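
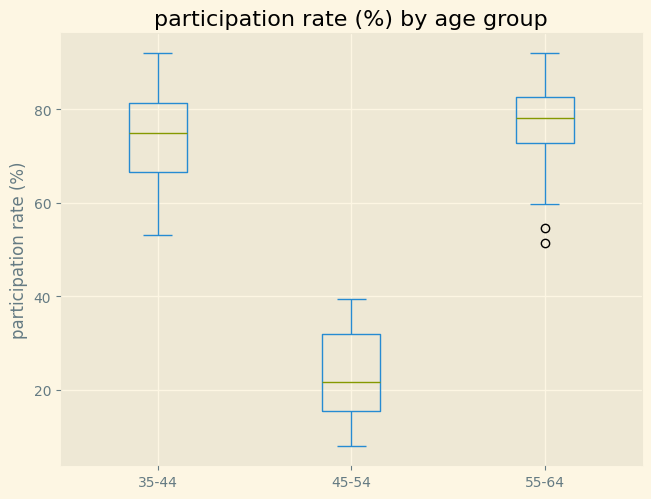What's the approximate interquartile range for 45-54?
≈ 15

Q3 ≈ 30, Q1 ≈ 15; IQR ≈ 15.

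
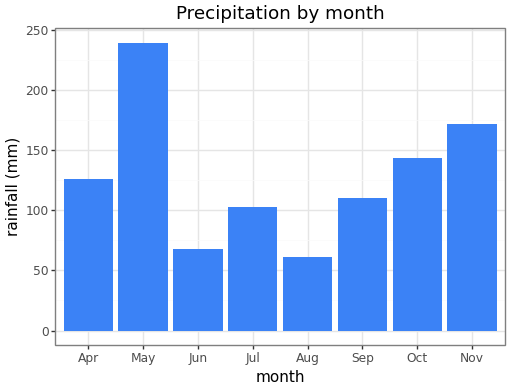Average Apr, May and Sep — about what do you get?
(120 + 240 + 120) / 3 ≈ 160.

≈ 160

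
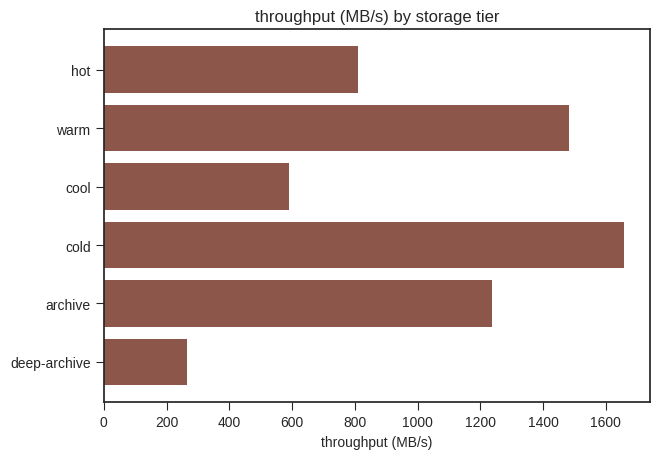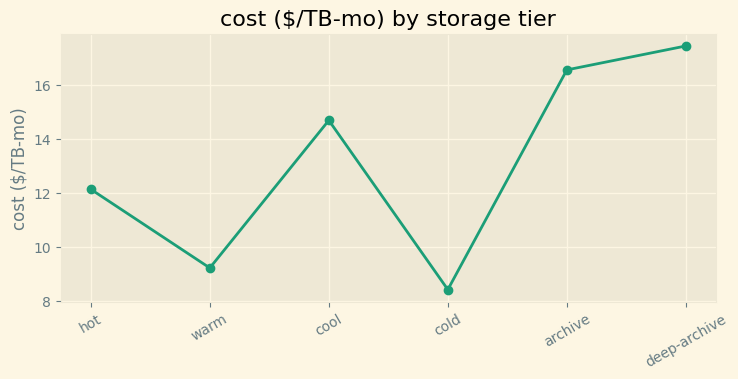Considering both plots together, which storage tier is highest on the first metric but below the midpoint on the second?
Chart 2 median cost ($/TB-mo) ≈ 14; below-median storage tiers: hot, warm, cold. Among those, cold has the highest throughput (MB/s) (≈ 1600).

cold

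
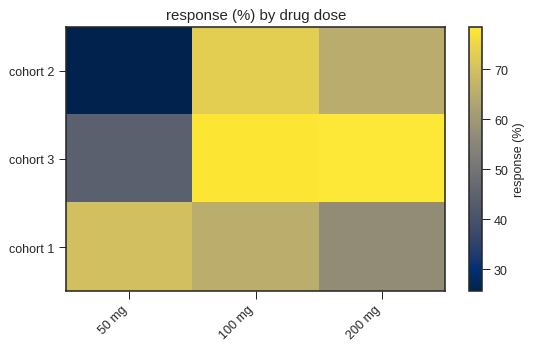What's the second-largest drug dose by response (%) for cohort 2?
Top 3 for cohort 2: 100 mg ≈ 75, 200 mg ≈ 65, 50 mg ≈ 25.

200 mg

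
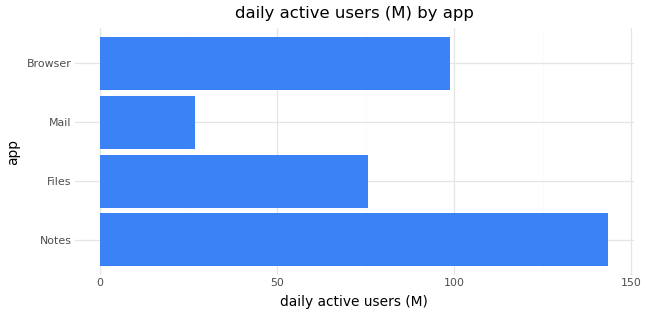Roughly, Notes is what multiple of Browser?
Notes ≈ 140, Browser ≈ 100; 140/100 ≈ 1.4.

≈ 1.4×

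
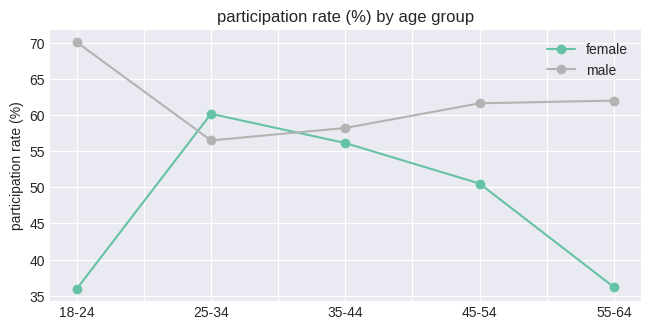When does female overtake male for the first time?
25-34

18-24: female ≈ 35 vs male ≈ 70 (not yet); 25-34: female ≈ 60 vs male ≈ 55 (first crossover).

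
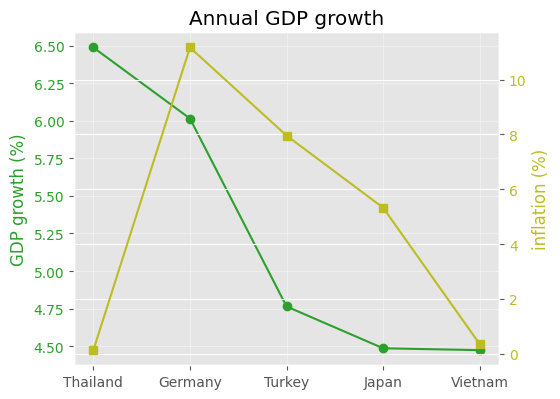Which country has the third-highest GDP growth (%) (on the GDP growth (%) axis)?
Top 4 (on the GDP growth (%) axis): Thailand ≈ 6.4, Germany ≈ 6.0, Turkey ≈ 4.8, Japan ≈ 4.4.

Turkey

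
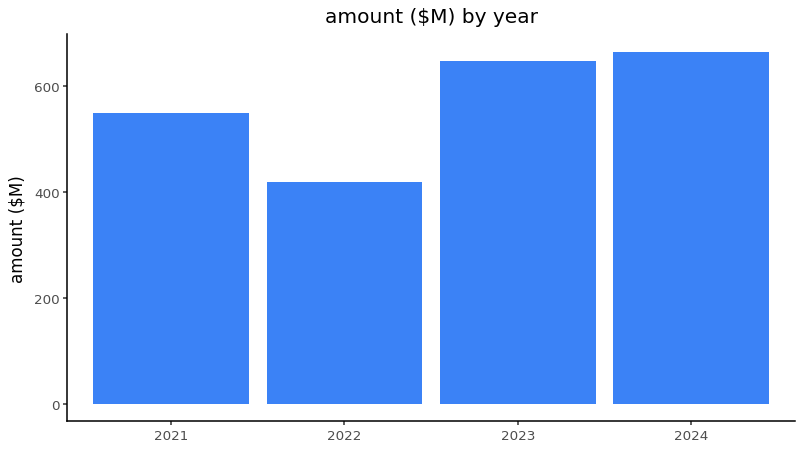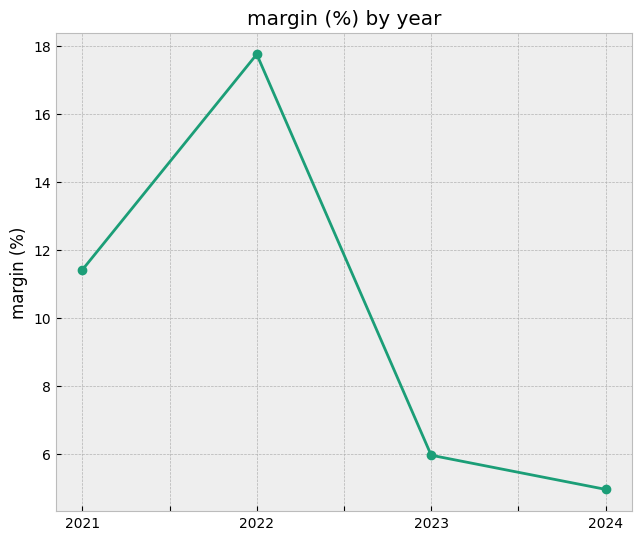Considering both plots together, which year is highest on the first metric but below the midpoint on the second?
Chart 2 median margin (%) ≈ 8; below-median years: 2023, 2024. Among those, 2024 has the highest amount ($M) (≈ 700).

2024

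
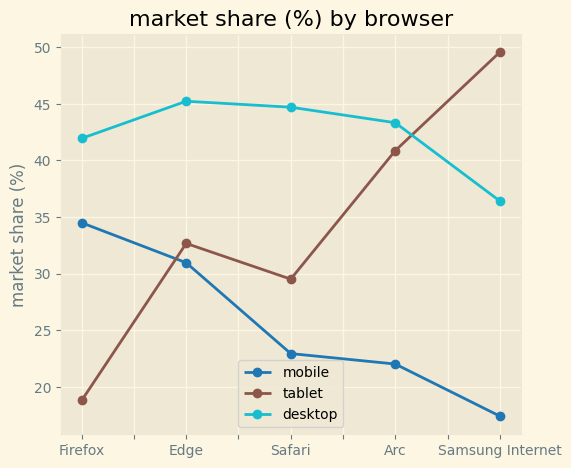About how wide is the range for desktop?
Max Edge ≈ 45, min Samsung Internet ≈ 35; range ≈ 10.

≈ 10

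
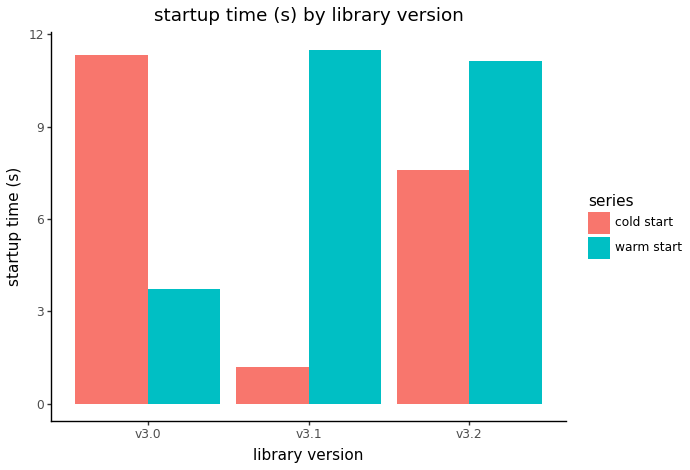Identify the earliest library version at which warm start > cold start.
v3.0: warm start ≈ 4 vs cold start ≈ 11 (not yet); v3.1: warm start ≈ 12 vs cold start ≈ 1 (first crossover).

v3.1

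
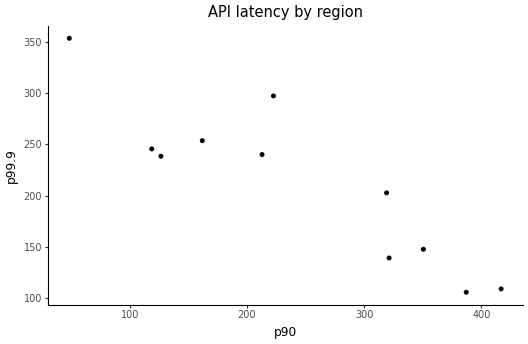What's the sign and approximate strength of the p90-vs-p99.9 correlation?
negative, strong

Points are negatively correlated; strong (|r| ≈ 0.9).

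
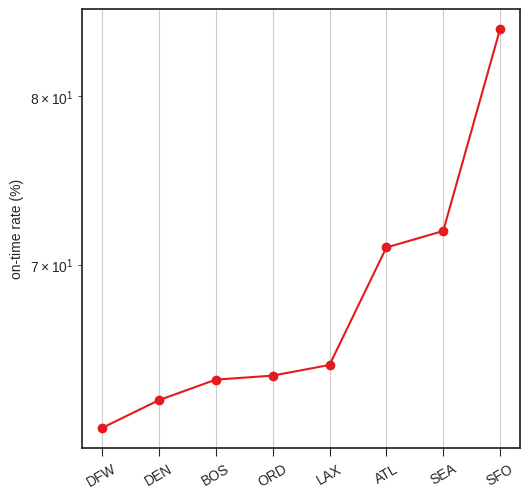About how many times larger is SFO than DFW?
≈ 1.35×

SFO ≈ 84, DFW ≈ 62; 84/62 ≈ 1.35.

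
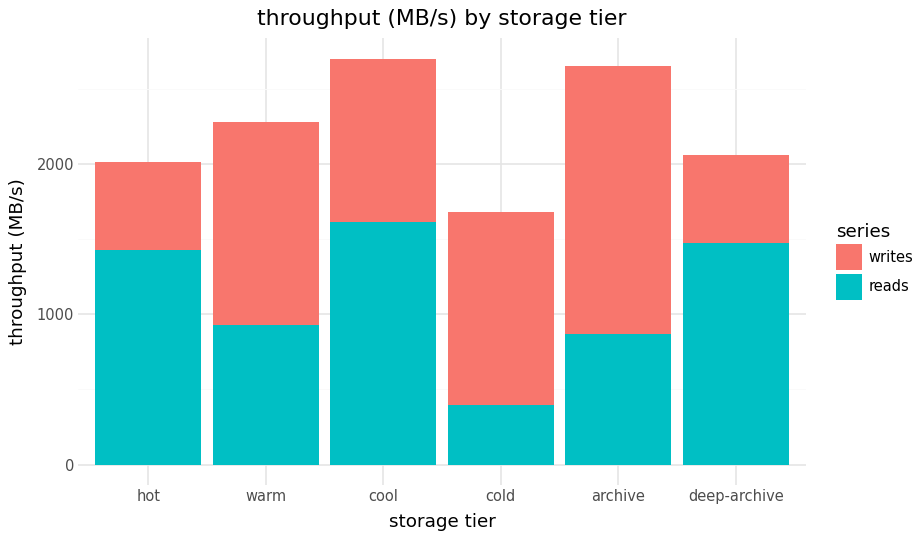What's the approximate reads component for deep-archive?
≈ 1500

reads top ≈ 1500, bottom ≈ 0; segment ≈ 1500.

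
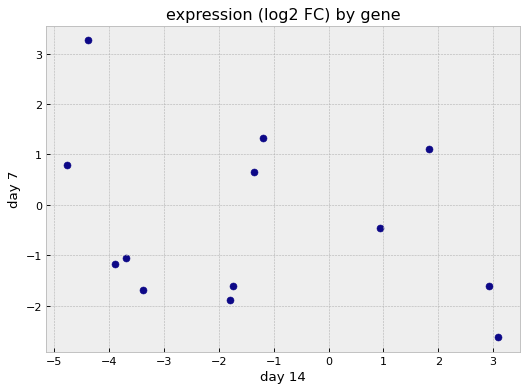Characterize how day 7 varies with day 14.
Points are negatively correlated; weak (|r| ≈ 0.3).

negative, weak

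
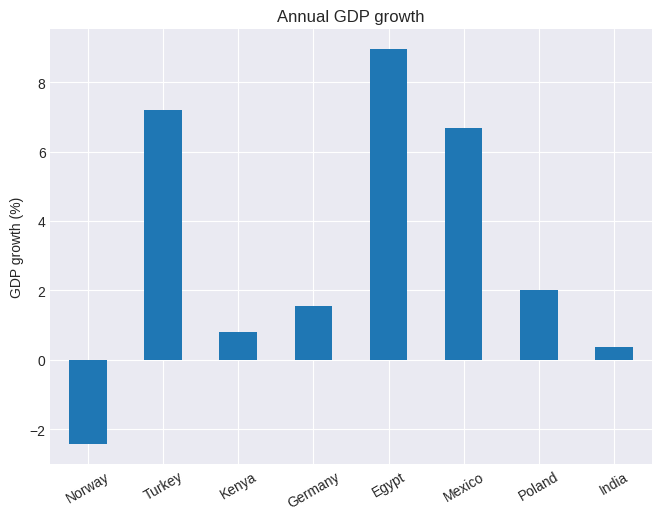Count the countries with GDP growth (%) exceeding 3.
Above 3: Turkey, Egypt, Mexico.

3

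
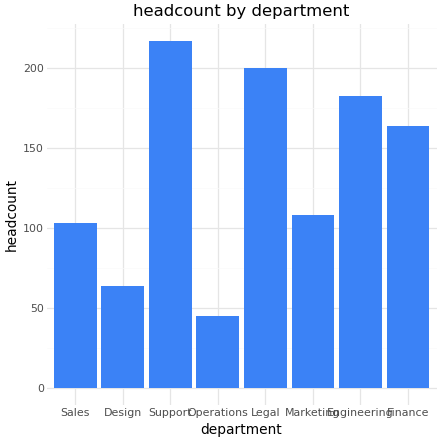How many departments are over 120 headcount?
4

Above 120: Support, Legal, Engineering, Finance.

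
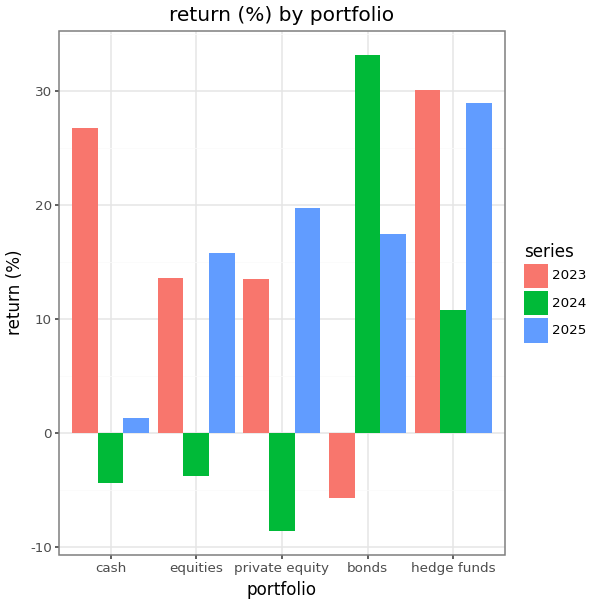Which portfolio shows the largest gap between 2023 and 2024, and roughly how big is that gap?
bonds: 2023 ≈ -5, 2024 ≈ 35 → gap ≈ 40. Next-largest (cash) is only ≈ 30.

bonds, ≈ 40 %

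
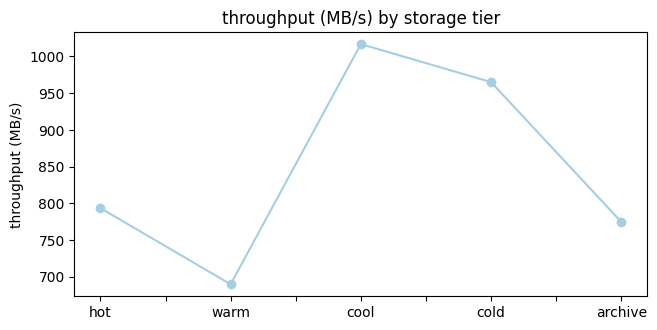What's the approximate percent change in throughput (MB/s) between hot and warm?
hot ≈ 800, warm ≈ 700; (700 − 800) / 800 ≈ -12.5%.

≈ -12.5%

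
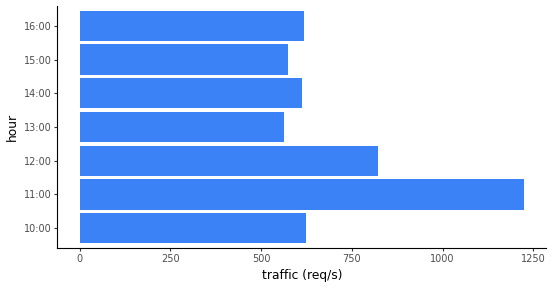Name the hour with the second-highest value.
12:00

Top 3: 11:00 ≈ 1200, 12:00 ≈ 800, 10:00 ≈ 600.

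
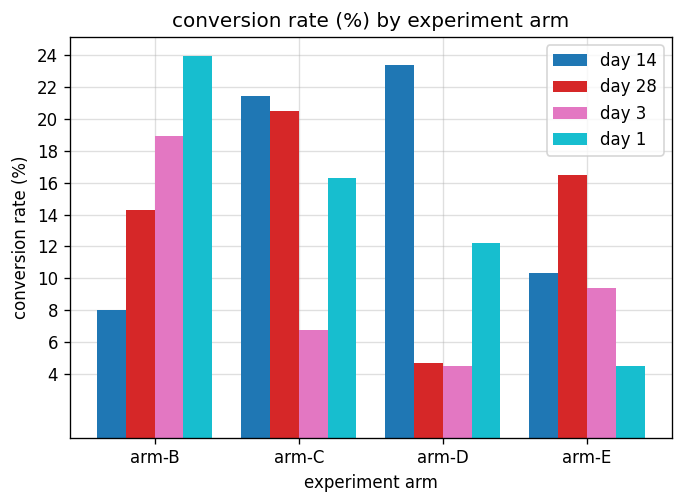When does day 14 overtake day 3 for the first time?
arm-B: day 14 ≈ 8 vs day 3 ≈ 18 (not yet); arm-C: day 14 ≈ 22 vs day 3 ≈ 6 (first crossover).

arm-C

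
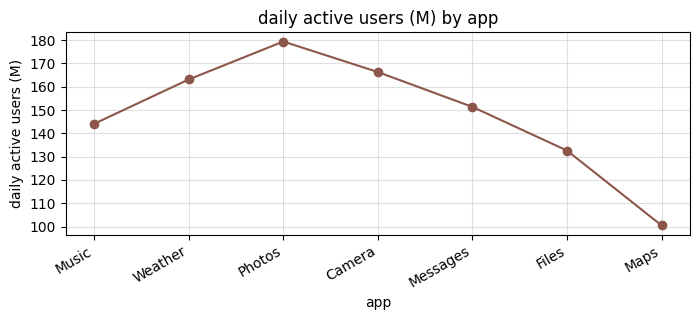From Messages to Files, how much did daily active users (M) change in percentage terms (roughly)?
≈ -13.3%

Messages ≈ 150, Files ≈ 130; (130 − 150) / 150 ≈ -13.3%.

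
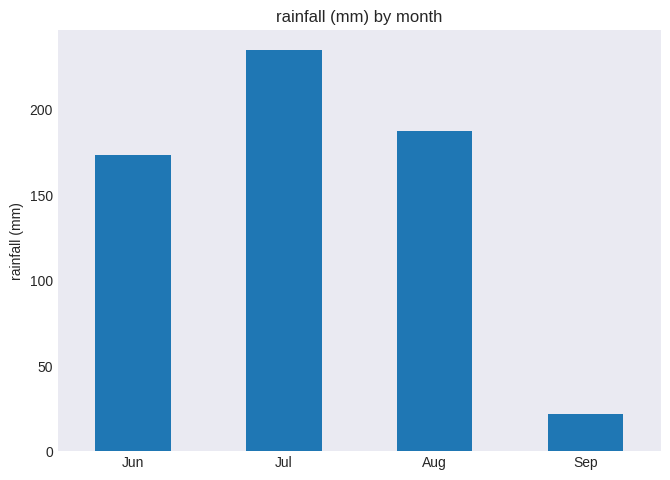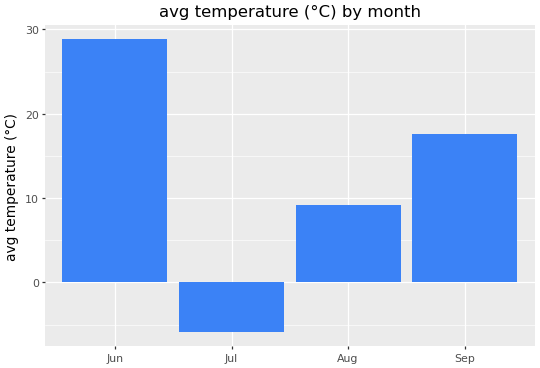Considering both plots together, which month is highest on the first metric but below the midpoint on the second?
Chart 2 median avg temperature (°C) ≈ 15; below-median months: Jul, Aug. Among those, Jul has the highest rainfall (mm) (≈ 225).

Jul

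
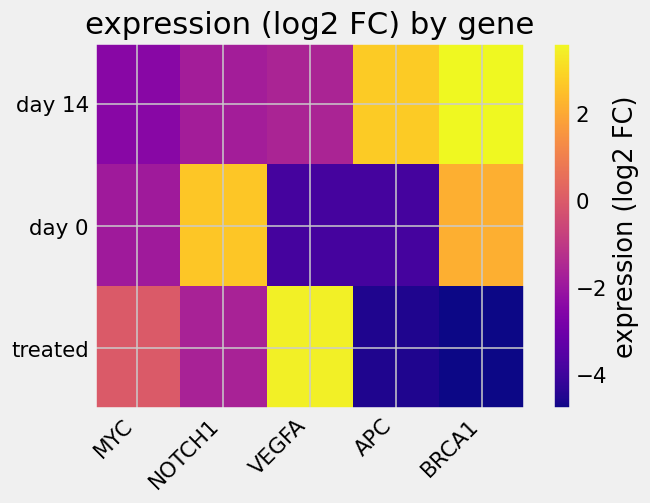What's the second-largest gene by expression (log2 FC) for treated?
MYC

Top 3 for treated: VEGFA ≈ 3, MYC ≈ 0, NOTCH1 ≈ -2.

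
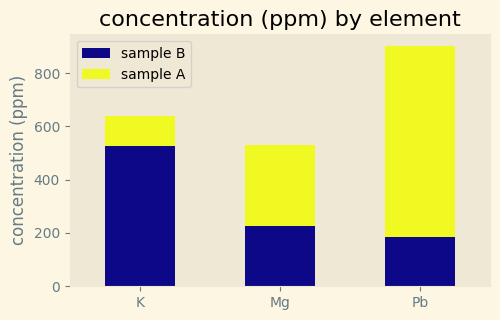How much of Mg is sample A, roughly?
sample A top ≈ 500, bottom ≈ 200; segment ≈ 300.

≈ 300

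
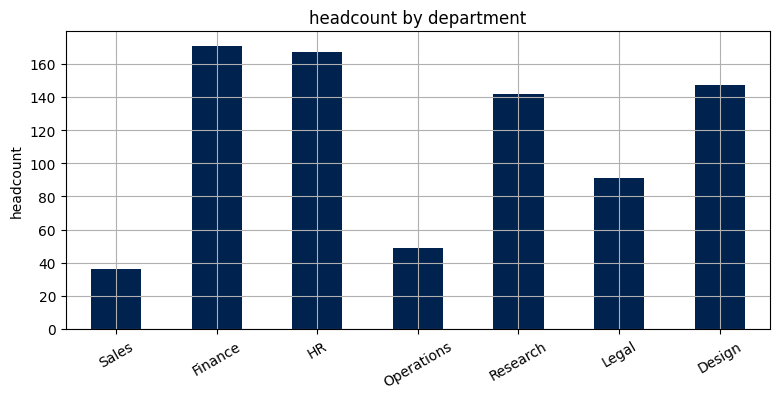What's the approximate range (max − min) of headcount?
Max Finance ≈ 180, min Sales ≈ 40; range ≈ 140.

≈ 140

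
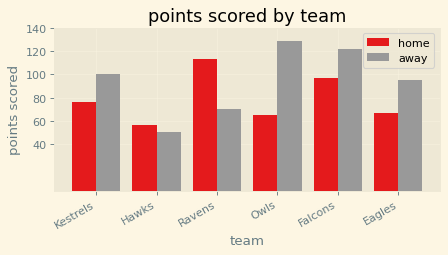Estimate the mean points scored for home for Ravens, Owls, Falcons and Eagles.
≈ 85

(120 + 60 + 100 + 60) / 4 ≈ 85.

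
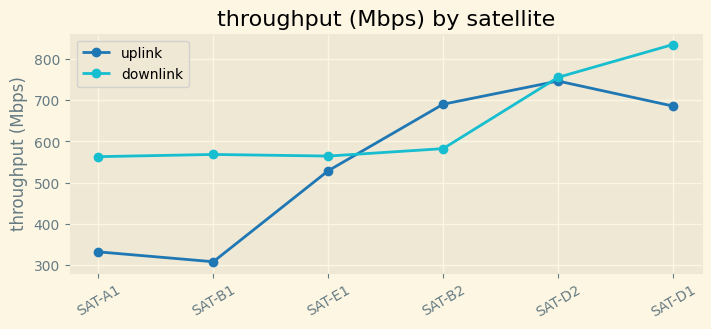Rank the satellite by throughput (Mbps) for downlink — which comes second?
Top 3 for downlink: SAT-D1 ≈ 850, SAT-D2 ≈ 750, SAT-B2 ≈ 600.

SAT-D2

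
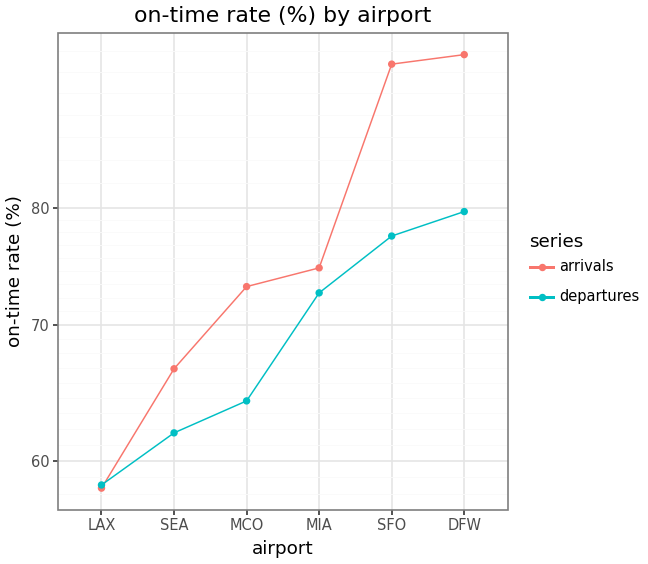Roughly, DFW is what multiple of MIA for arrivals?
≈ 1.27×

DFW ≈ 95, MIA ≈ 75; 95/75 ≈ 1.27.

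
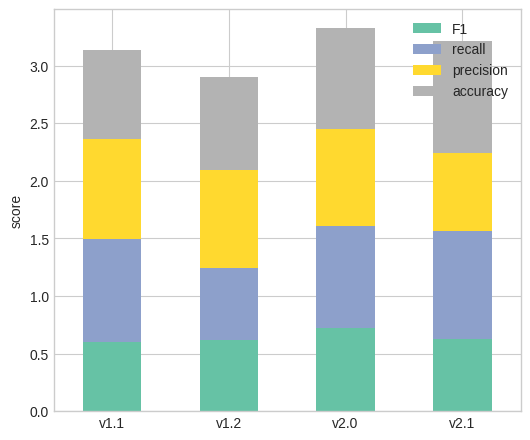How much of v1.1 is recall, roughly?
≈ 1.0

recall top ≈ 1.5, bottom ≈ 0.5; segment ≈ 1.0.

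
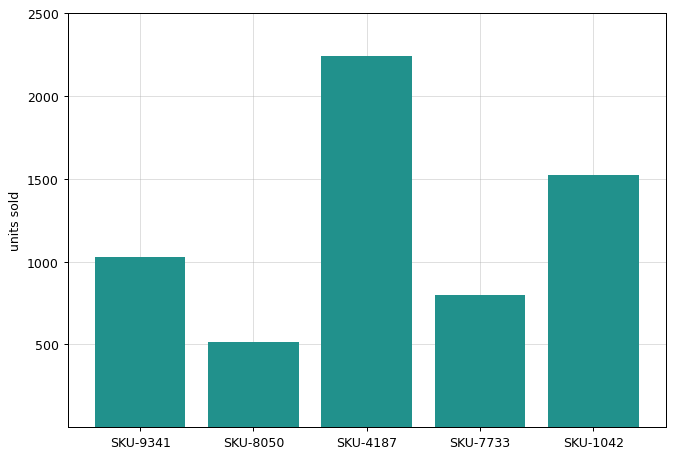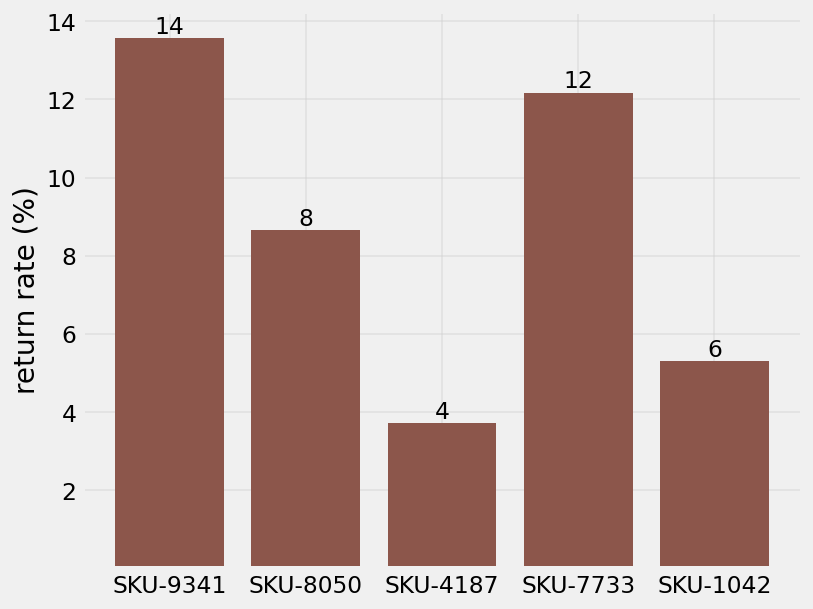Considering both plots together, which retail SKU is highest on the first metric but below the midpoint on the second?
SKU-4187

Chart 2 median return rate (%) ≈ 8; below-median retail SKUs: SKU-4187, SKU-1042. Among those, SKU-4187 has the highest units sold (≈ 2000).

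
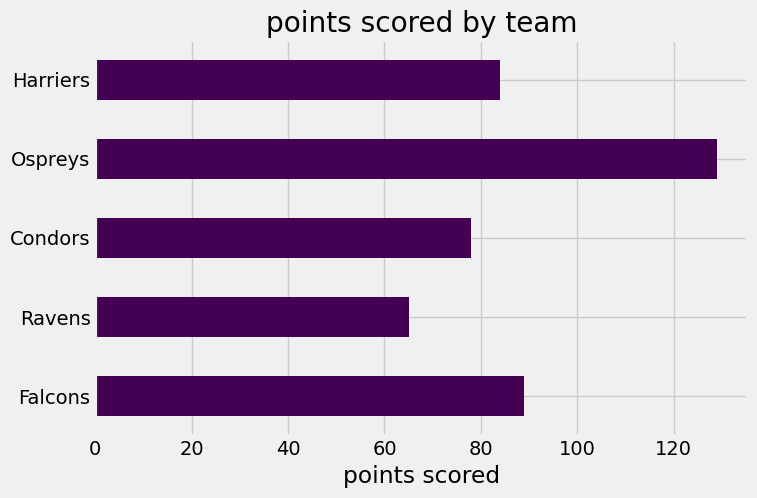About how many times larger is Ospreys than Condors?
≈ 1.5×

Ospreys ≈ 120, Condors ≈ 80; 120/80 ≈ 1.5.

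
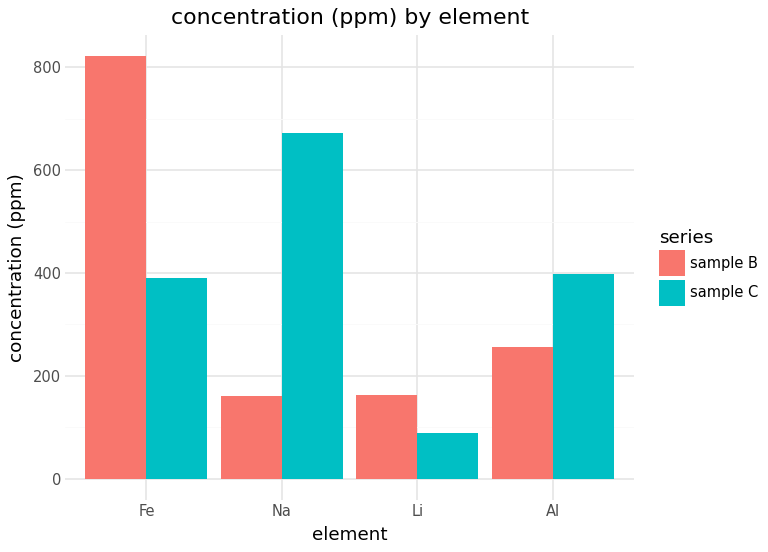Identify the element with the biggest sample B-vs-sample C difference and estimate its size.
Na, ≈ 500 ppm

Na: sample B ≈ 200, sample C ≈ 700 → gap ≈ 500. Next-largest (Fe) is only ≈ 400.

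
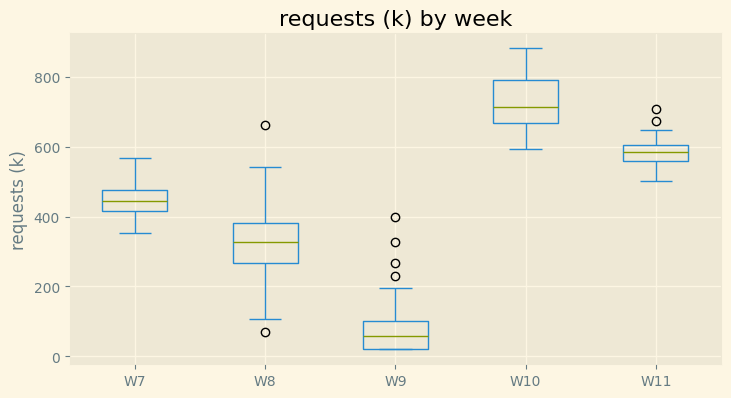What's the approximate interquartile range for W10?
Q3 ≈ 800, Q1 ≈ 700; IQR ≈ 100.

≈ 100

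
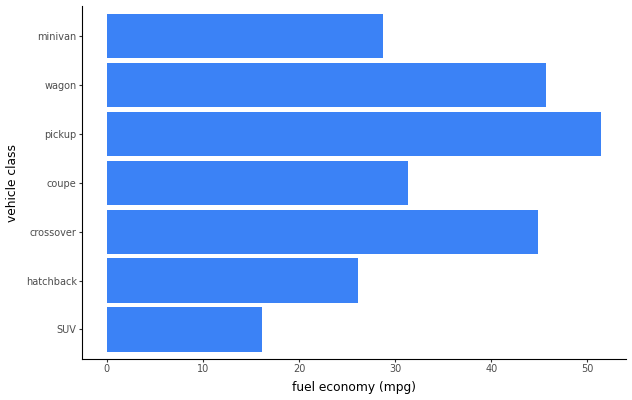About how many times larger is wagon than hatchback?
wagon ≈ 45, hatchback ≈ 25; 45/25 ≈ 1.8.

≈ 1.8×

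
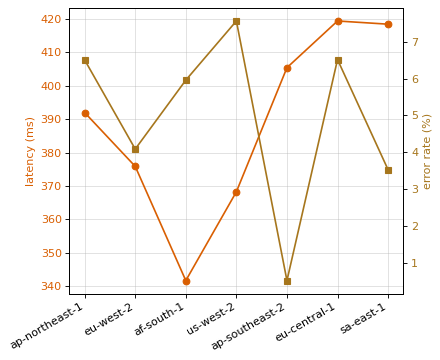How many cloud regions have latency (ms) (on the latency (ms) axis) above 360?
6

Above 360: ap-northeast-1, eu-west-2, us-west-2, ap-southeast-2, eu-central-1, sa-east-1.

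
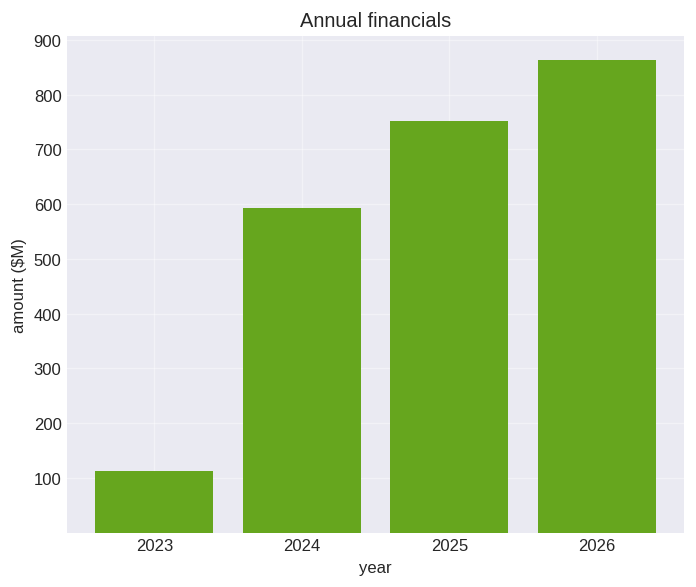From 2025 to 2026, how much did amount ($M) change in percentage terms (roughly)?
2025 ≈ 800, 2026 ≈ 900; (900 − 800) / 800 ≈ +12.5%.

≈ +12.5%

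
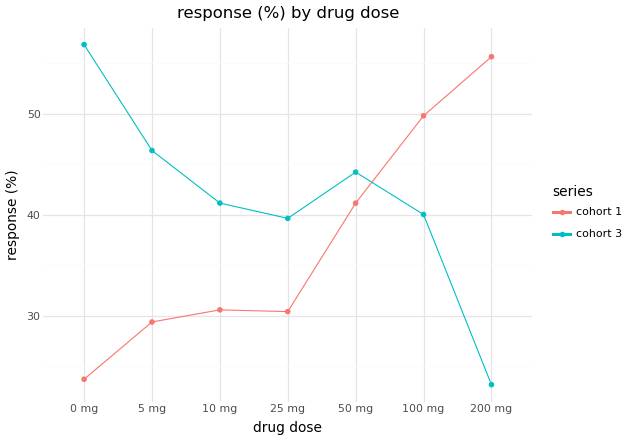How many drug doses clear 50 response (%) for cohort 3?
1

Above 50: 0 mg.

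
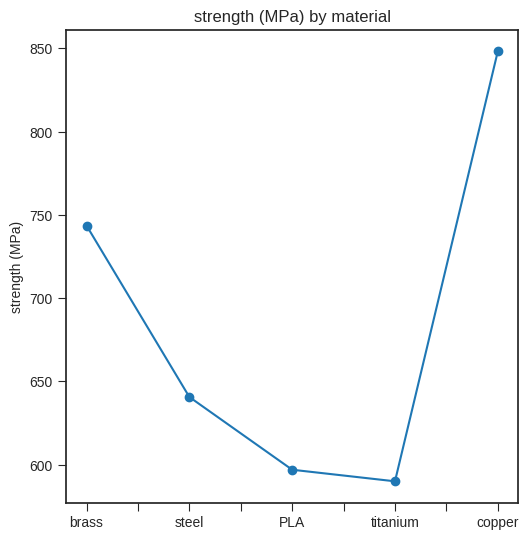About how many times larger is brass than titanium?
≈ 1.25×

brass ≈ 750, titanium ≈ 600; 750/600 ≈ 1.25.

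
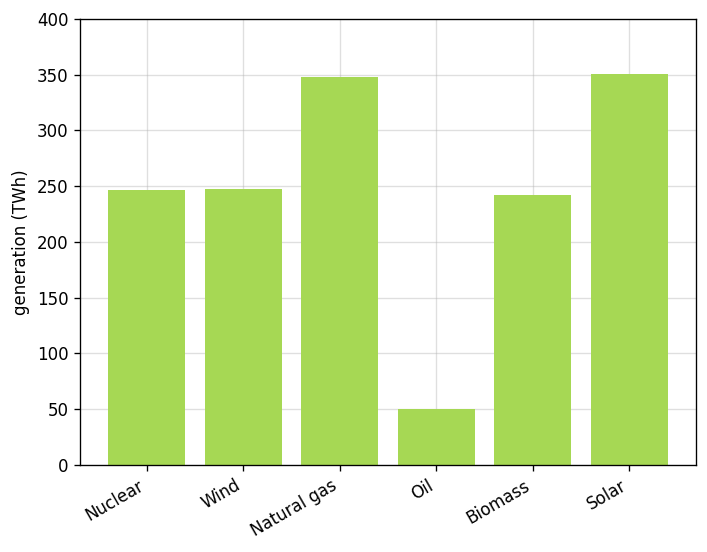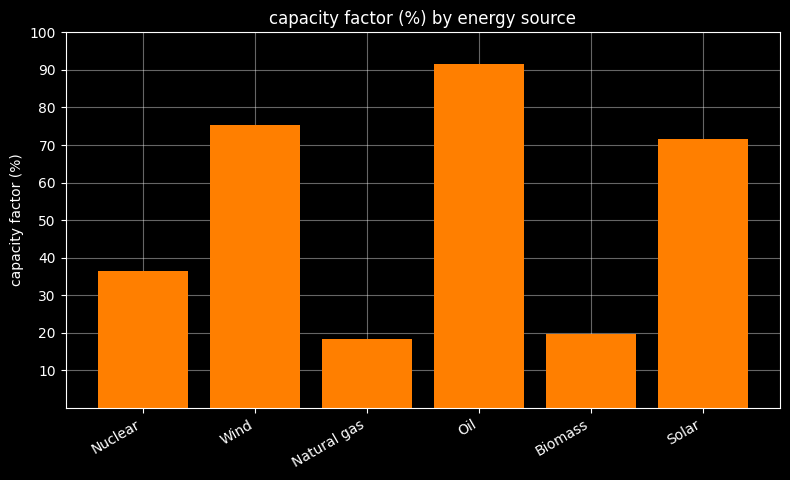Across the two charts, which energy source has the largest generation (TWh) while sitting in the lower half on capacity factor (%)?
Chart 2 median capacity factor (%) ≈ 50; below-median energy sources: Nuclear, Natural gas, Biomass. Among those, Natural gas has the highest generation (TWh) (≈ 350).

Natural gas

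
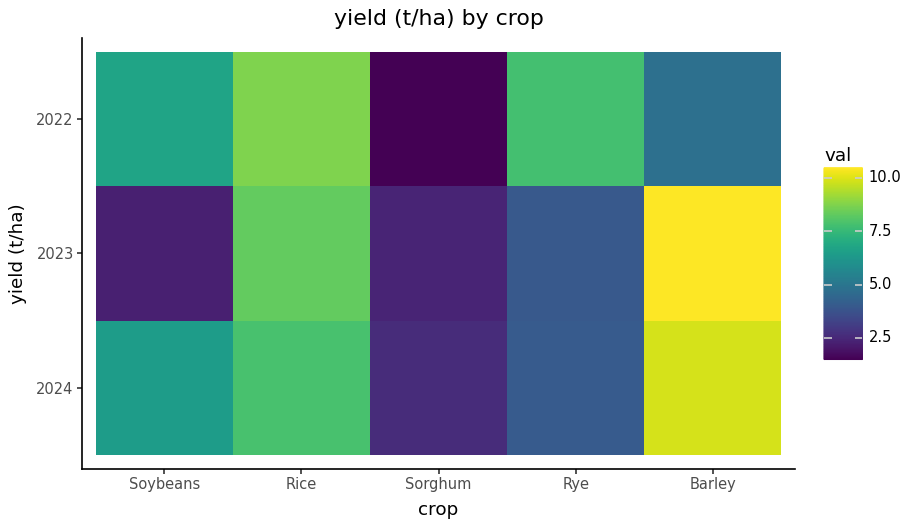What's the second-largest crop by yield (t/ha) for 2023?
Rice

Top 3 for 2023: Barley ≈ 10, Rice ≈ 8, Rye ≈ 4.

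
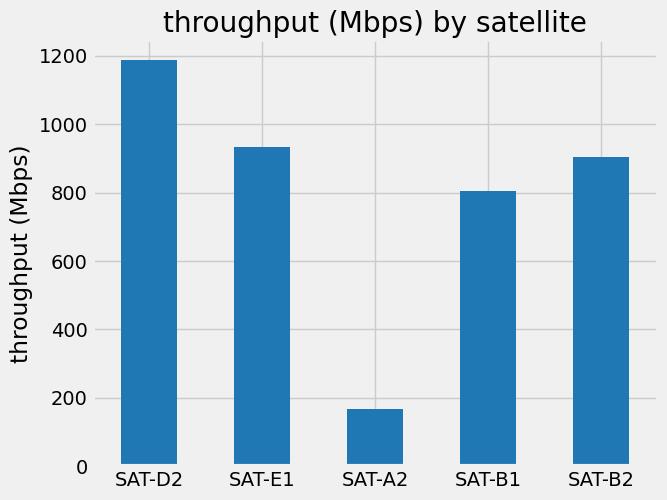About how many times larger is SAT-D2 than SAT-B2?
≈ 1.33×

SAT-D2 ≈ 1200, SAT-B2 ≈ 900; 1200/900 ≈ 1.33.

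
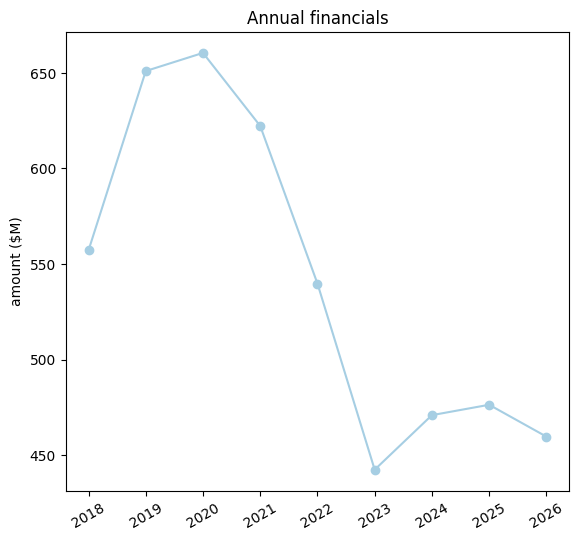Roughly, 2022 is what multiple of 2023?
2022 ≈ 540, 2023 ≈ 440; 540/440 ≈ 1.23.

≈ 1.23×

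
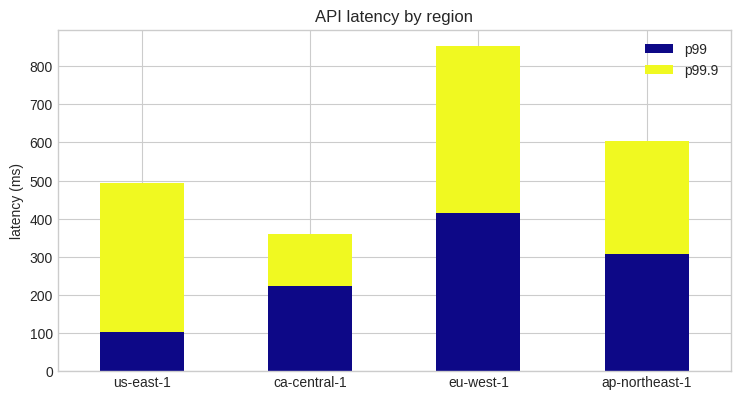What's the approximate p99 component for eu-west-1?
p99 top ≈ 400, bottom ≈ 0; segment ≈ 400.

≈ 400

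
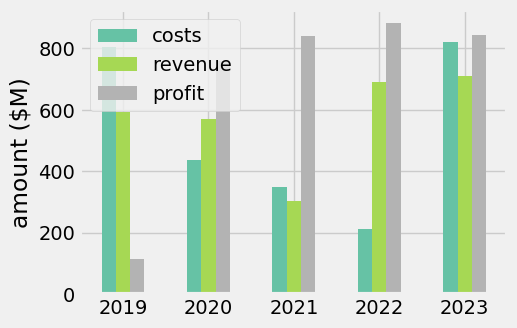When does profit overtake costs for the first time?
2020

2019: profit ≈ 100 vs costs ≈ 800 (not yet); 2020: profit ≈ 800 vs costs ≈ 400 (first crossover).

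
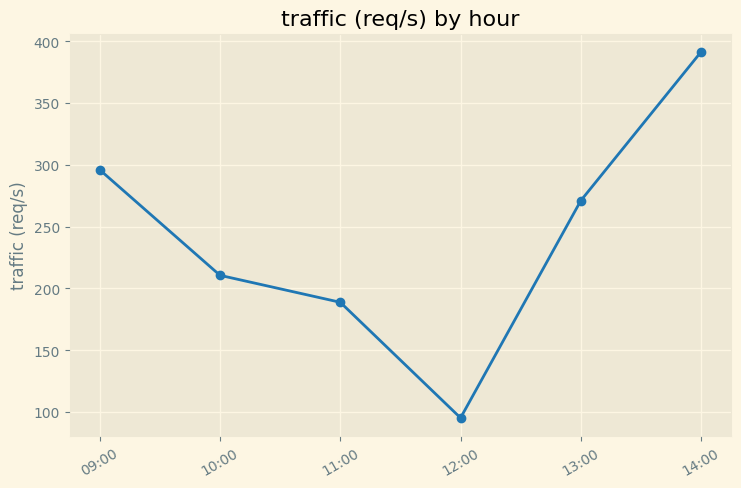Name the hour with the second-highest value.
09:00

Top 3: 14:00 ≈ 400, 09:00 ≈ 300, 13:00 ≈ 275.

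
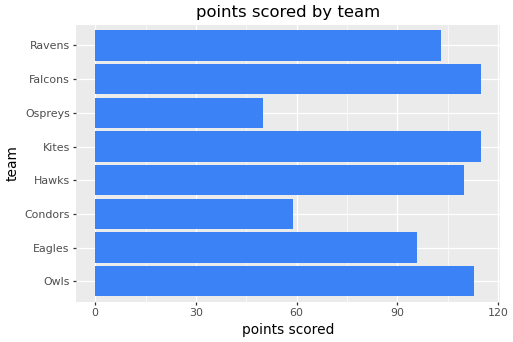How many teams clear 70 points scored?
6

Above 70: Owls, Eagles, Hawks, Kites, Falcons, Ravens.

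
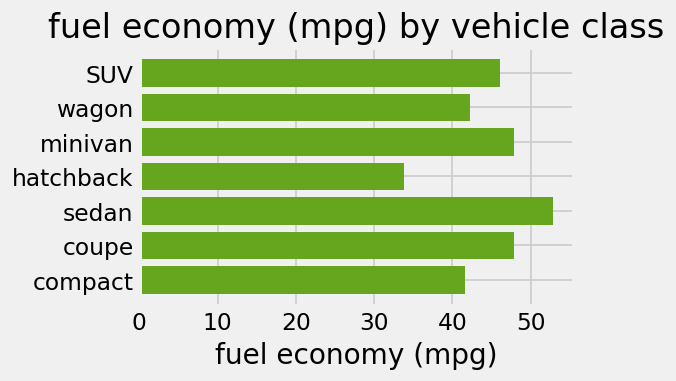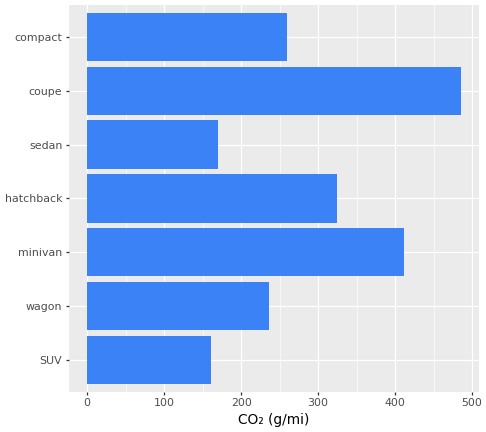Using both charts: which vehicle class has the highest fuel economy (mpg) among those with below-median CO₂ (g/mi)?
sedan

Chart 2 median CO₂ (g/mi) ≈ 250; below-median vehicle classes: SUV, wagon, sedan. Among those, sedan has the highest fuel economy (mpg) (≈ 55).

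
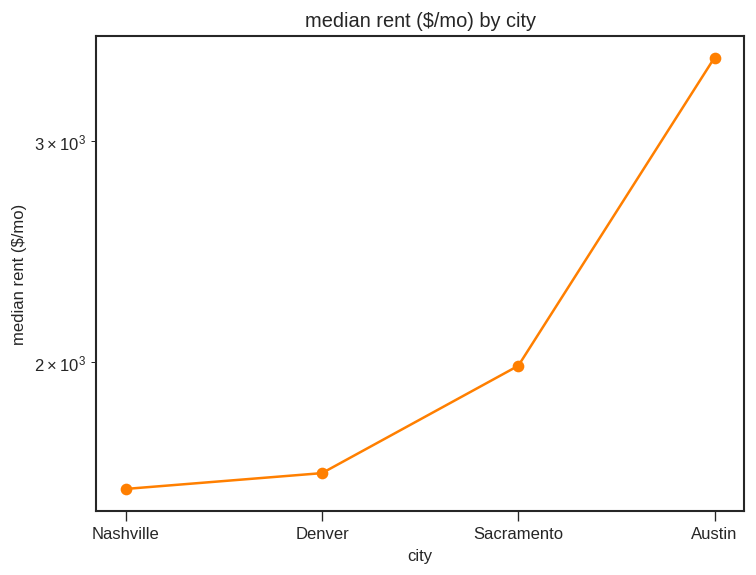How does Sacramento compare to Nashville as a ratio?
≈ 1.25×

Sacramento ≈ 2000, Nashville ≈ 1600; 2000/1600 ≈ 1.25.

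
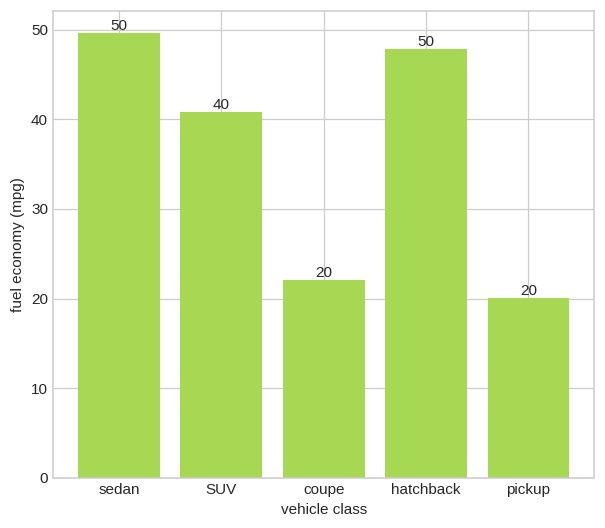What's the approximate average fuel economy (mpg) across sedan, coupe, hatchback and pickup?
≈ 35

(50 + 20 + 50 + 20) / 4 ≈ 35.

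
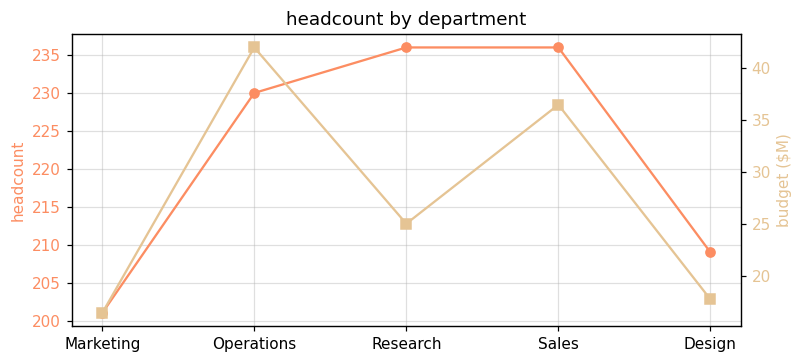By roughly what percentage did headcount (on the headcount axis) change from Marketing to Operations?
Marketing ≈ 200, Operations ≈ 230; (230 − 200) / 200 ≈ +15%.

≈ +15%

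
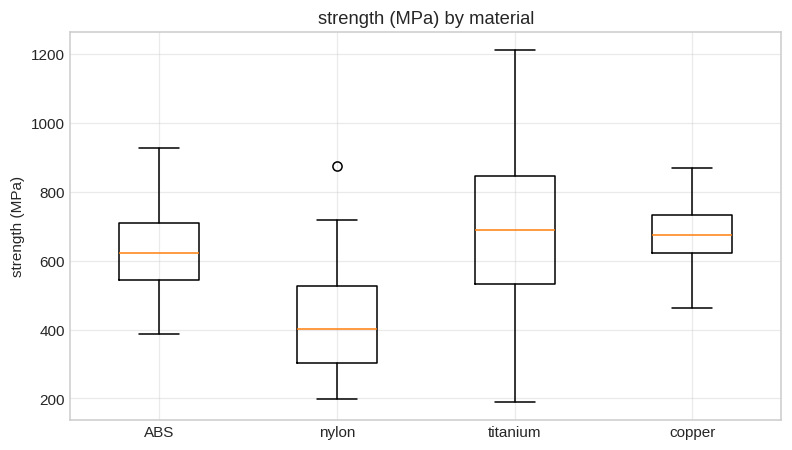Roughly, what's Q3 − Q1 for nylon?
≈ 220

Q3 ≈ 520, Q1 ≈ 300; IQR ≈ 220.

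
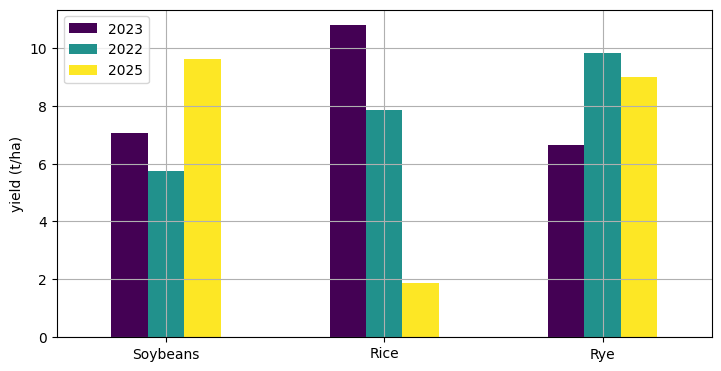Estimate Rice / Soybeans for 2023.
≈ 1.57×

Rice ≈ 11, Soybeans ≈ 7; 11/7 ≈ 1.57.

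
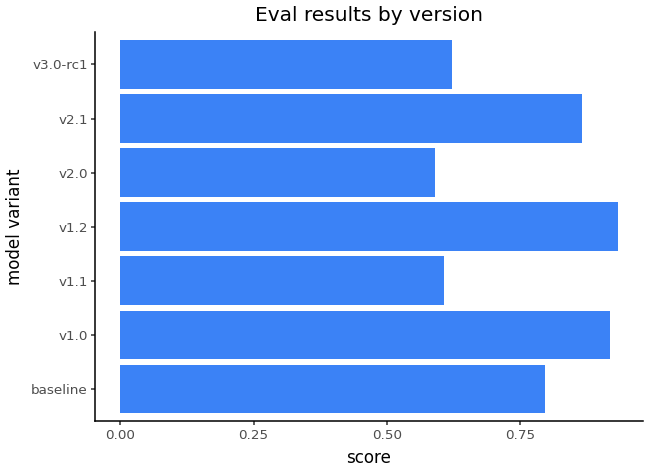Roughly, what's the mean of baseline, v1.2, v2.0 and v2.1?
(0.8 + 0.9 + 0.6 + 0.9) / 4 ≈ 0.8.

≈ 0.8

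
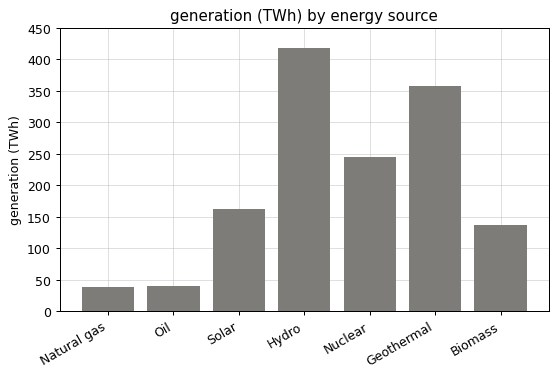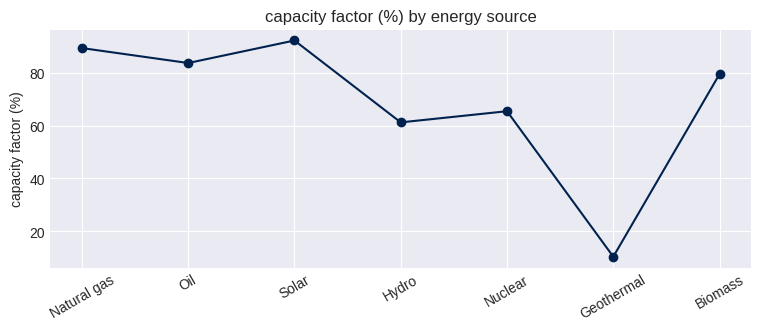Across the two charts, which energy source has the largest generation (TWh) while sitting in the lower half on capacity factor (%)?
Hydro

Chart 2 median capacity factor (%) ≈ 80; below-median energy sources: Hydro, Nuclear, Geothermal. Among those, Hydro has the highest generation (TWh) (≈ 400).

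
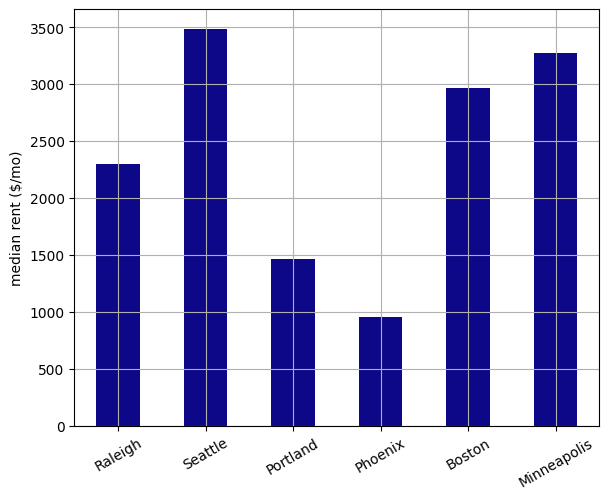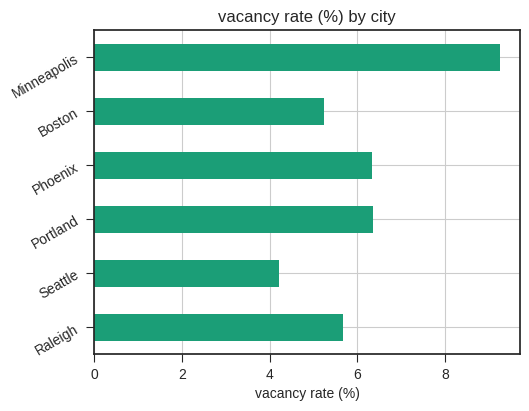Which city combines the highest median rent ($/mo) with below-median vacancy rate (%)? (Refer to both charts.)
Seattle

Chart 2 median vacancy rate (%) ≈ 6; below-median cities: Raleigh, Seattle, Boston. Among those, Seattle has the highest median rent ($/mo) (≈ 3500).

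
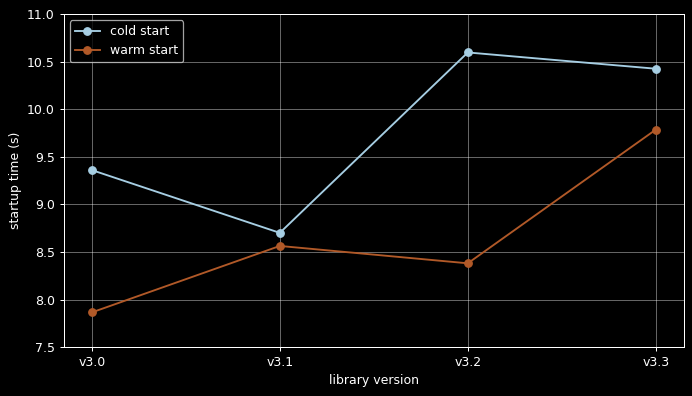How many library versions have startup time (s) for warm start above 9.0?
1

Above 9.0: v3.3.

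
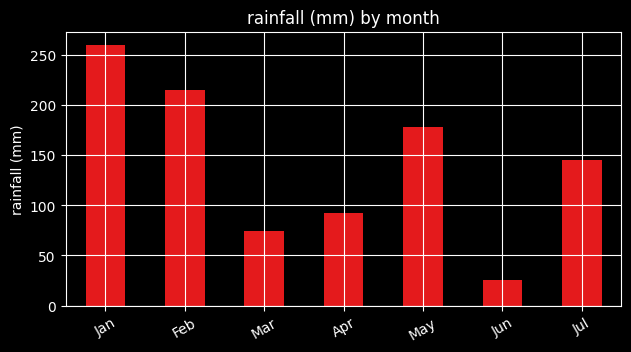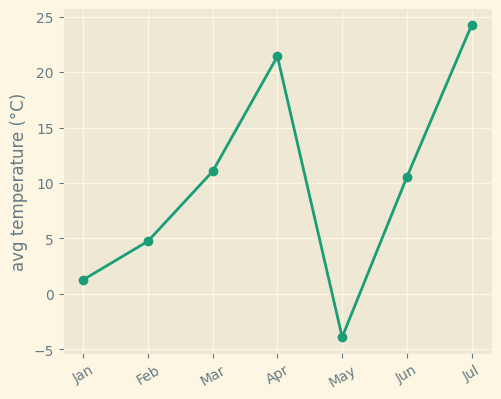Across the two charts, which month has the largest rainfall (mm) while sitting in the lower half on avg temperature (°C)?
Chart 2 median avg temperature (°C) ≈ 10; below-median months: Jan, Feb, May. Among those, Jan has the highest rainfall (mm) (≈ 250).

Jan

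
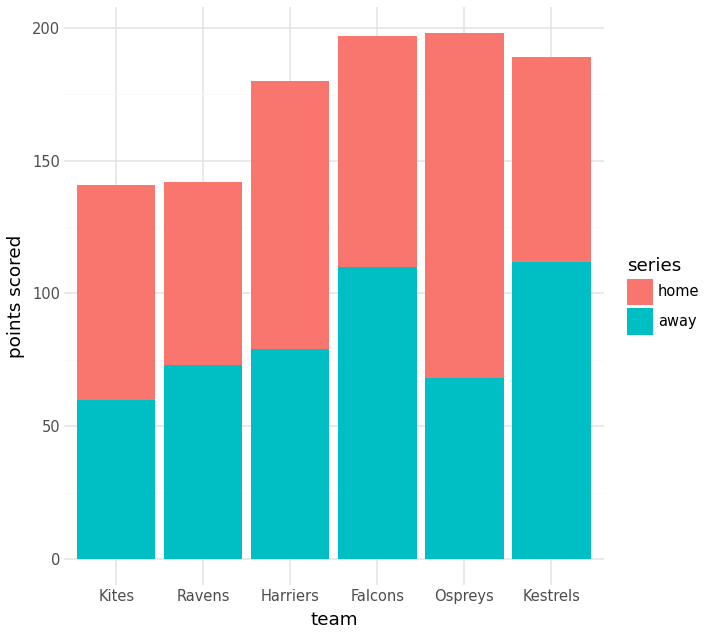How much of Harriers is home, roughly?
home top ≈ 180, bottom ≈ 80; segment ≈ 100.

≈ 100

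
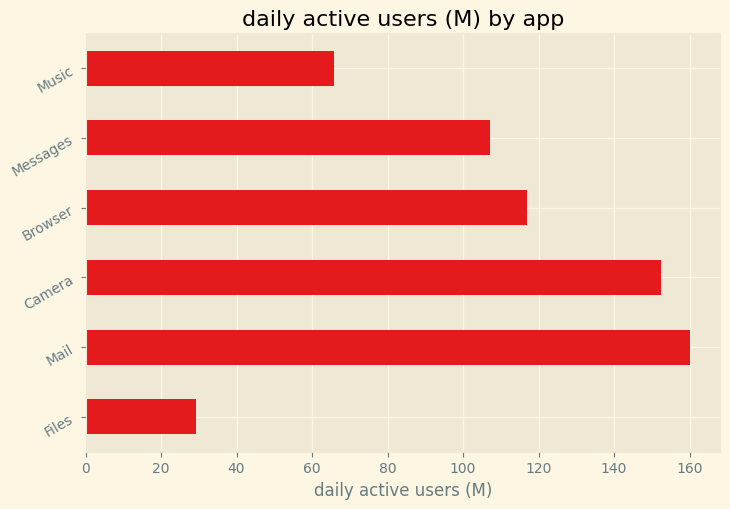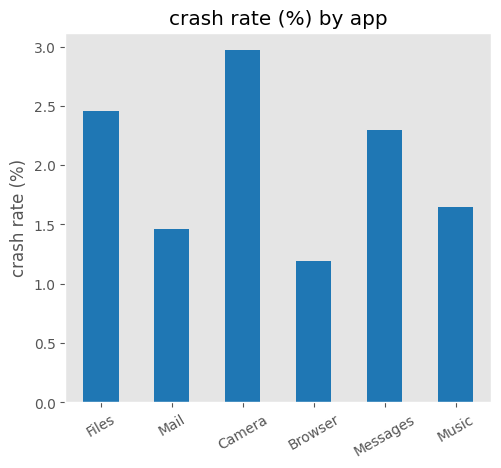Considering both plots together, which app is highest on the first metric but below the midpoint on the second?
Chart 2 median crash rate (%) ≈ 2; below-median apps: Mail, Browser, Music. Among those, Mail has the highest daily active users (M) (≈ 160).

Mail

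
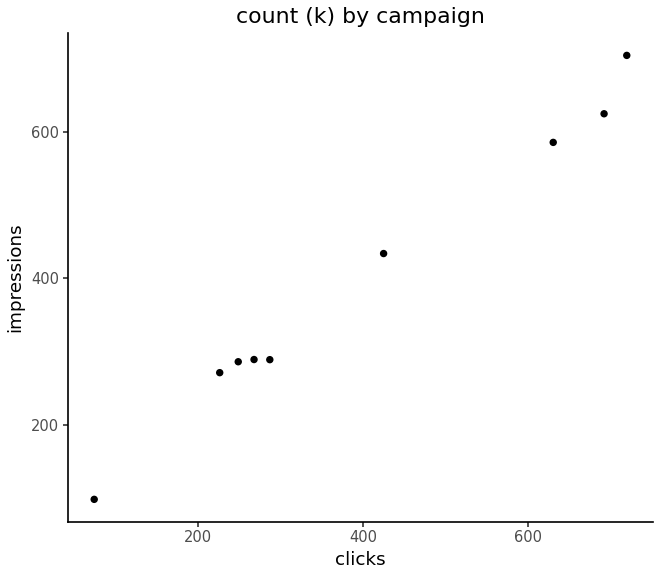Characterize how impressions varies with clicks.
positive, strong

Points are positively correlated; strong (|r| ≈ 1.0).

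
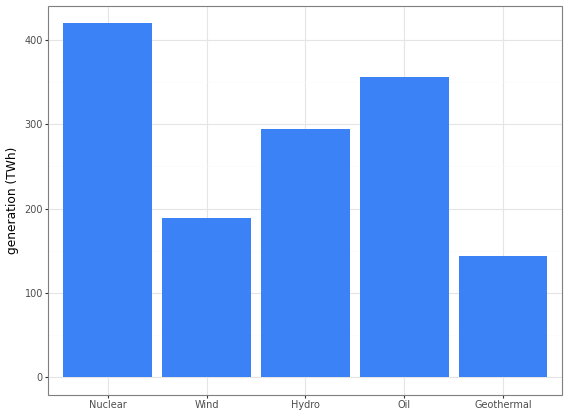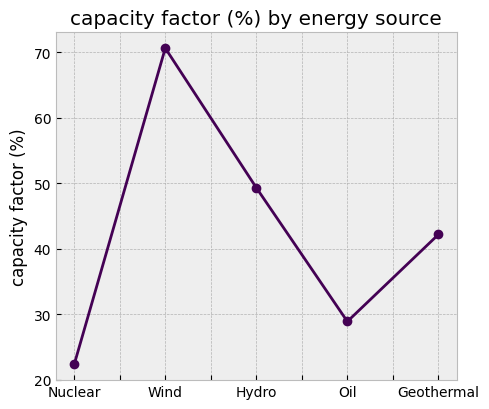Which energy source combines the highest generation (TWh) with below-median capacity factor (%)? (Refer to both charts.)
Nuclear

Chart 2 median capacity factor (%) ≈ 40; below-median energy sources: Nuclear, Oil. Among those, Nuclear has the highest generation (TWh) (≈ 400).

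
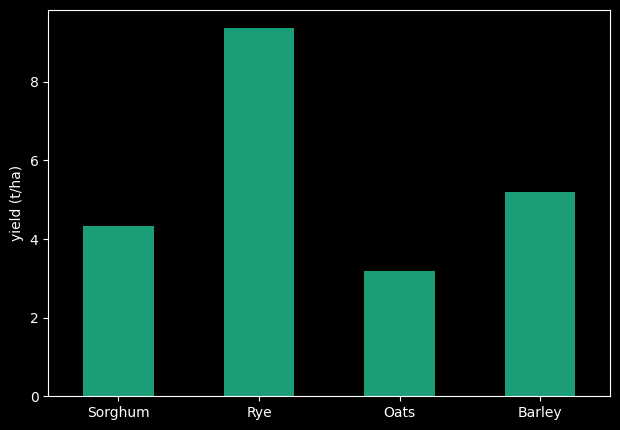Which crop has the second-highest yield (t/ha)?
Top 3: Rye ≈ 9, Barley ≈ 5, Sorghum ≈ 4.

Barley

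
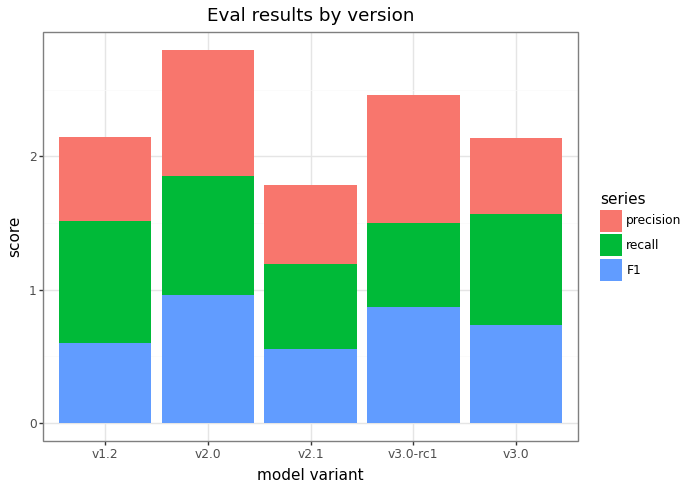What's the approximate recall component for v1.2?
≈ 1.0

recall top ≈ 1.5, bottom ≈ 0.5; segment ≈ 1.0.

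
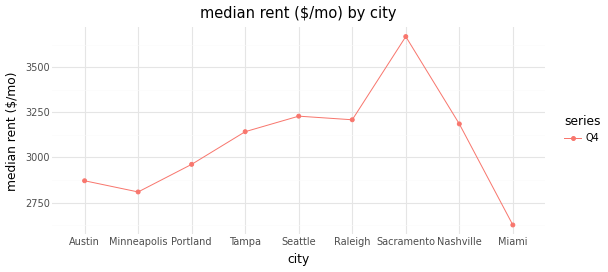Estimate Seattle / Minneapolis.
≈ 1.14×

Seattle ≈ 3200, Minneapolis ≈ 2800; 3200/2800 ≈ 1.14.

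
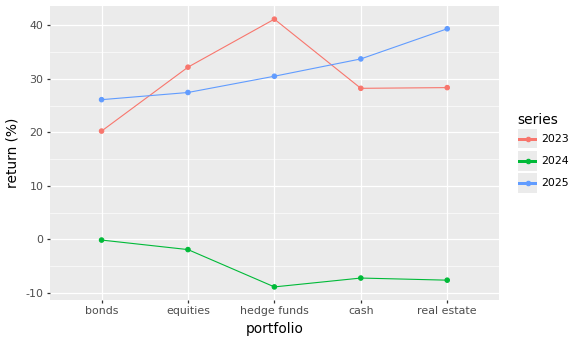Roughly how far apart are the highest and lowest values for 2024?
≈ 10

Max bonds ≈ 0, min hedge funds ≈ -10; range ≈ 10.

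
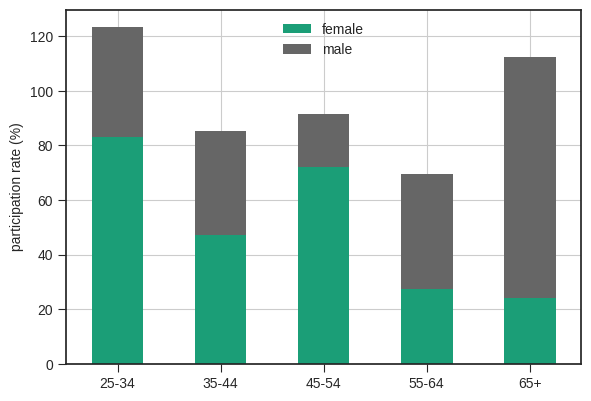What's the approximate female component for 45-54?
≈ 80

female top ≈ 80, bottom ≈ 0; segment ≈ 80.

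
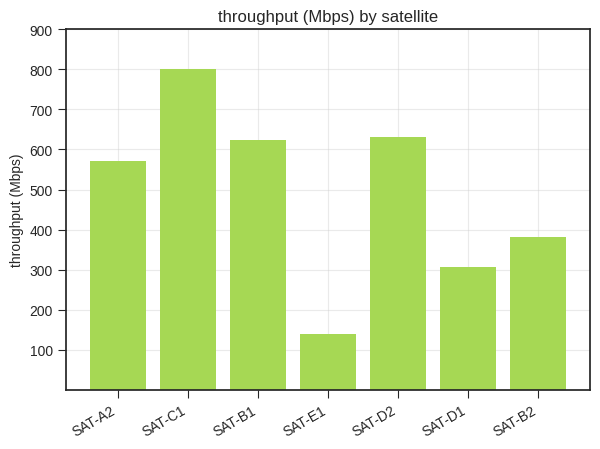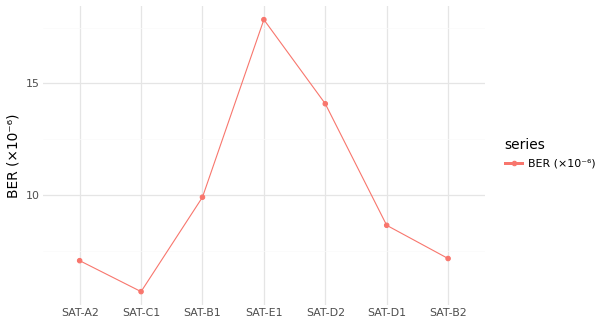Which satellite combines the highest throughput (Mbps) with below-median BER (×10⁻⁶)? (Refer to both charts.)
Chart 2 median BER (×10⁻⁶) ≈ 8; below-median satellites: SAT-A2, SAT-C1, SAT-B2. Among those, SAT-C1 has the highest throughput (Mbps) (≈ 800).

SAT-C1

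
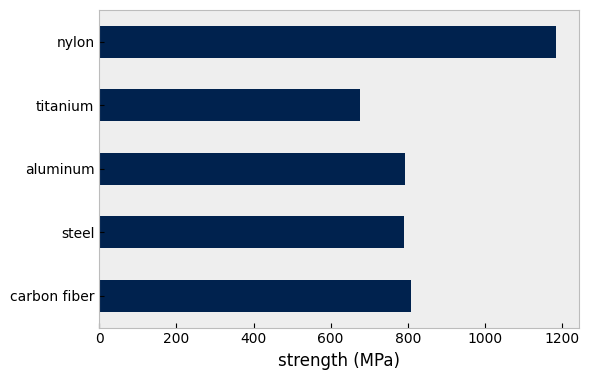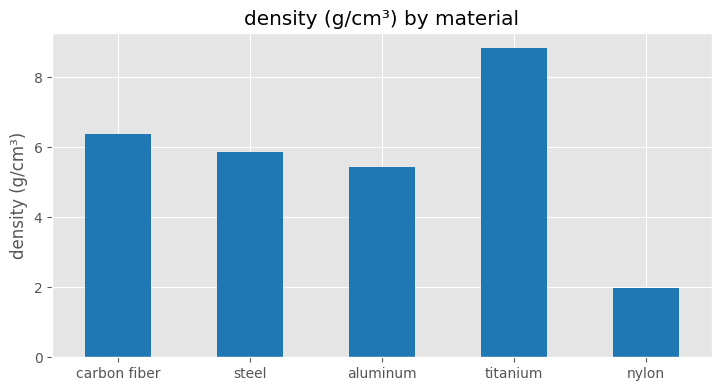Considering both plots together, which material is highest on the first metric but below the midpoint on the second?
Chart 2 median density (g/cm³) ≈ 6; below-median materials: aluminum, nylon. Among those, nylon has the highest strength (MPa) (≈ 1200).

nylon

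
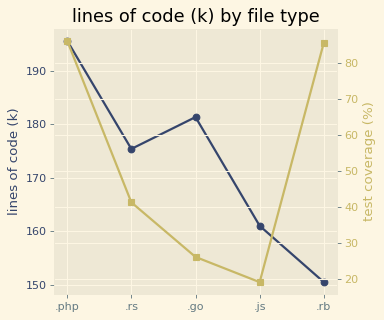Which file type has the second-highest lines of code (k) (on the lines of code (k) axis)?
Top 3 (on the lines of code (k) axis): .php ≈ 195, .go ≈ 180, .rs ≈ 175.

.go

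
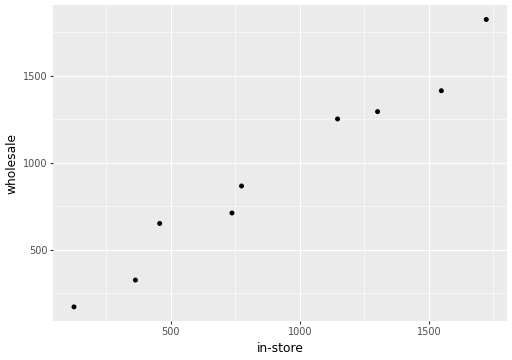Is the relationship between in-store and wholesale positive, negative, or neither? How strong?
Points are positively correlated; strong (|r| ≈ 1.0).

positive, strong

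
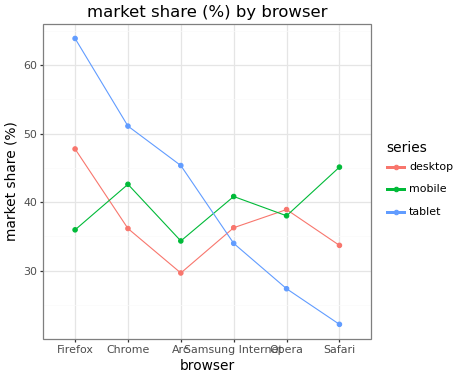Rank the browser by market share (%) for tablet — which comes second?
Top 3 for tablet: Firefox ≈ 65, Chrome ≈ 50, Arc ≈ 45.

Chrome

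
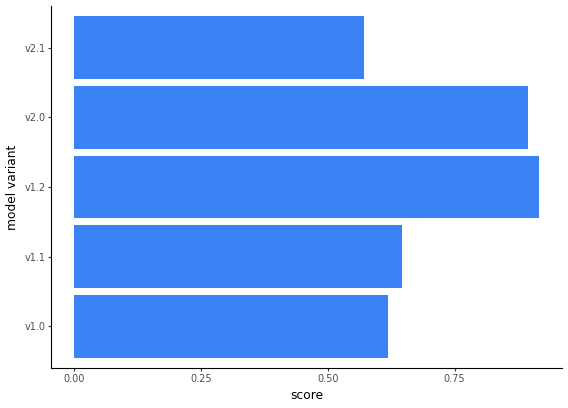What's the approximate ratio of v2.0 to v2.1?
≈ 1.5×

v2.0 ≈ 0.9, v2.1 ≈ 0.6; 0.9/0.6 ≈ 1.5.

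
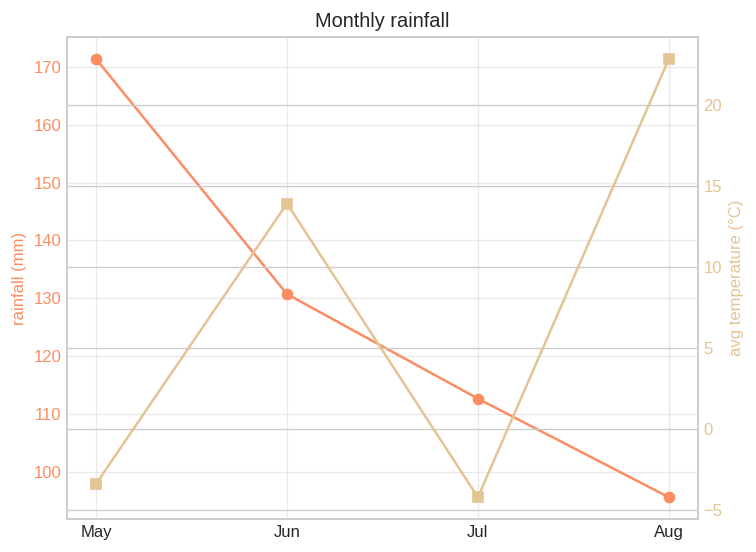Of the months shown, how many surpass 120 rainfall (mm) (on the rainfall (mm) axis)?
2

Above 120: May, Jun.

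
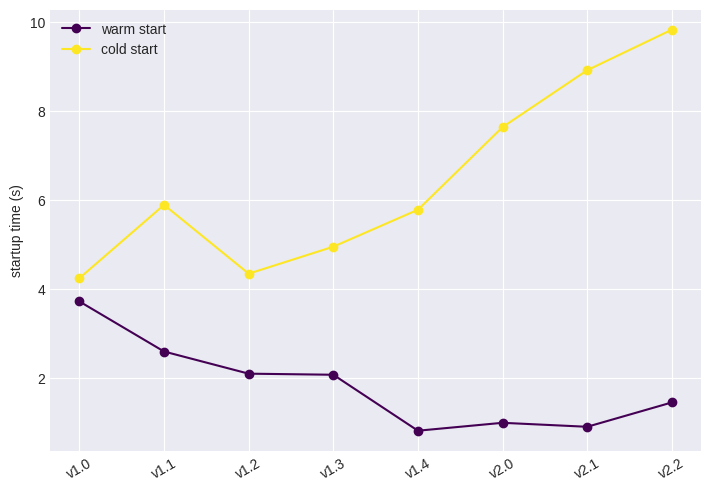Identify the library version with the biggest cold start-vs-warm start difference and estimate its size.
v2.2: cold start ≈ 10, warm start ≈ 1 → gap ≈ 9. Next-largest (v2.1) is only ≈ 8.

v2.2, ≈ 9 s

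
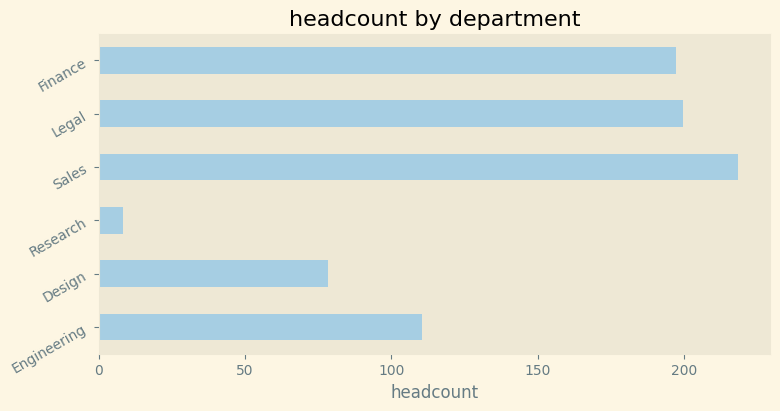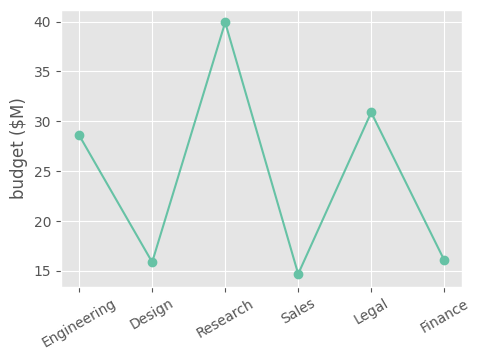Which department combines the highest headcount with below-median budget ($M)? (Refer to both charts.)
Chart 2 median budget ($M) ≈ 20; below-median departments: Design, Sales, Finance. Among those, Sales has the highest headcount (≈ 225).

Sales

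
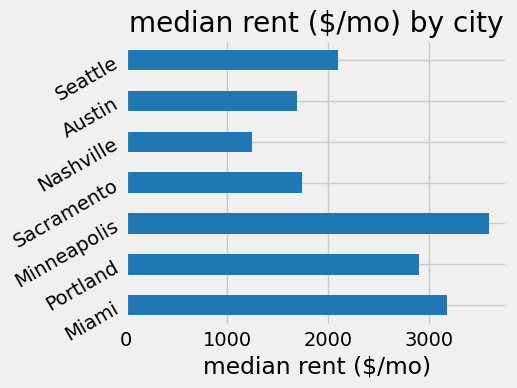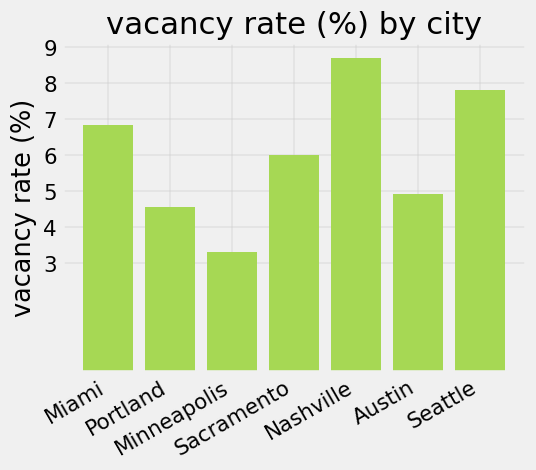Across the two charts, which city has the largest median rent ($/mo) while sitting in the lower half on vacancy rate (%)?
Minneapolis

Chart 2 median vacancy rate (%) ≈ 6; below-median cities: Portland, Minneapolis, Austin. Among those, Minneapolis has the highest median rent ($/mo) (≈ 3500).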